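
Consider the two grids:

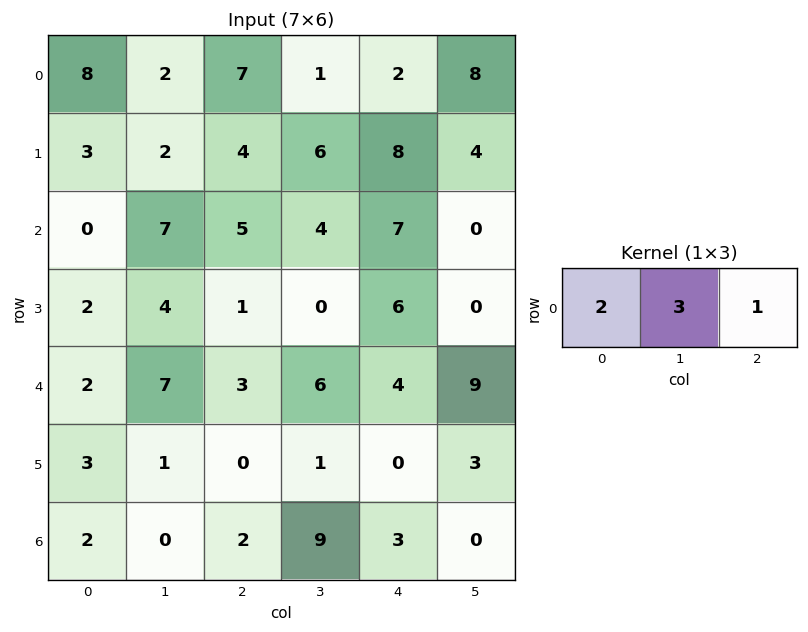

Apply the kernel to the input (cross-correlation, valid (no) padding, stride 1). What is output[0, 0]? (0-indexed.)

The receptive field on the input at this output position is [8 2 7]. Elementwise product with the kernel and sum: 8·2 + 2·3 + 7·1.

29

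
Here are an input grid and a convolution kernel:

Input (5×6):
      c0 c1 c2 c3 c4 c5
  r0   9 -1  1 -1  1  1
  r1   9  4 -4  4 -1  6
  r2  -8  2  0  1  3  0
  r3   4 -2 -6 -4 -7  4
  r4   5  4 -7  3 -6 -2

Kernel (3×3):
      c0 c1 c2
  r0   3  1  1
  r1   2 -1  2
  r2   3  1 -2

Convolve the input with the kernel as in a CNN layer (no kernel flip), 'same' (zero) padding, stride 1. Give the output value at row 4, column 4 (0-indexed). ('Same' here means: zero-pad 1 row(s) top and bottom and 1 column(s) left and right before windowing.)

-7

The receptive field on the zero-padded input at this output position is [-4 -7 4 / 3 -6 -2 / 0 0 0]. Elementwise product with the kernel and sum: -4·3 + -7·1 + 4·1 + 3·2 + -6·-1 + -2·2 + 0·3 + 0·1 + 0·-2.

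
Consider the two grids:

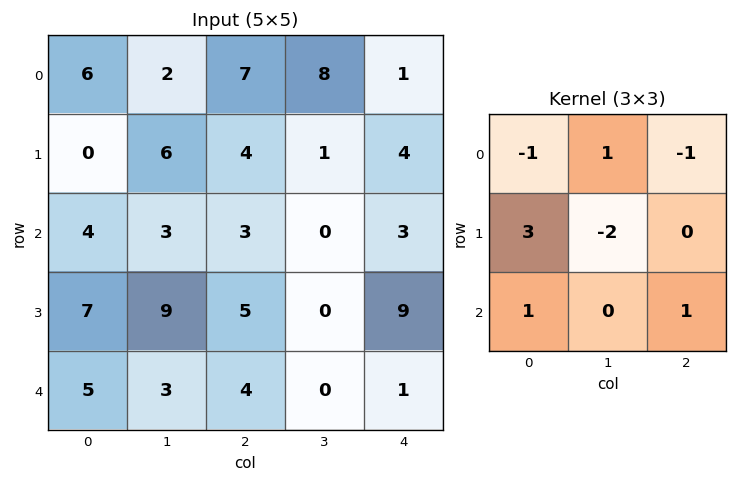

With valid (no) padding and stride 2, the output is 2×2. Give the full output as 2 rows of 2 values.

Output[0,0]: The receptive field on the input at this output position is [6 2 7 / 0 6 4 / 4 3 3]. Elementwise product with the kernel and sum: 6·-1 + 2·1 + 7·-1 + 0·3 + 6·-2 + 4·1 + 3·1.
Output[0,1]: The receptive field on the input at this output position is [7 8 1 / 4 1 4 / 3 0 3]. Elementwise product with the kernel and sum: 7·-1 + 8·1 + 1·-1 + 4·3 + 1·-2 + 3·1 + 3·1.

-16 16
8 14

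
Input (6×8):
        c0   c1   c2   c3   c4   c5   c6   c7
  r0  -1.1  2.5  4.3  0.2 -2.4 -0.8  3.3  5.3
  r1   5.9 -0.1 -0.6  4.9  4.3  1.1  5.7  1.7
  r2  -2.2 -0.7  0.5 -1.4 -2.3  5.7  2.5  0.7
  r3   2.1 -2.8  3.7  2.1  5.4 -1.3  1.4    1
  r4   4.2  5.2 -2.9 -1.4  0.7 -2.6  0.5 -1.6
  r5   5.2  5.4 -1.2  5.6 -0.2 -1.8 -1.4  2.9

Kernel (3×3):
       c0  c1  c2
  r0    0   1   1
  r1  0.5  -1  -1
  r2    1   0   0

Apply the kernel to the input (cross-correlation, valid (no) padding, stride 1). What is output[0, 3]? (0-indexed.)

The receptive field on the input at this output position is [0.2 -2.4 -0.8 / 4.9 4.3 1.1 / -1.4 -2.3 5.7]. Elementwise product with the kernel and sum: -2.4·1 + -0.8·1 + 4.9·0.5 + 4.3·-1 + 1.1·-1 + -1.4·1.

-7.55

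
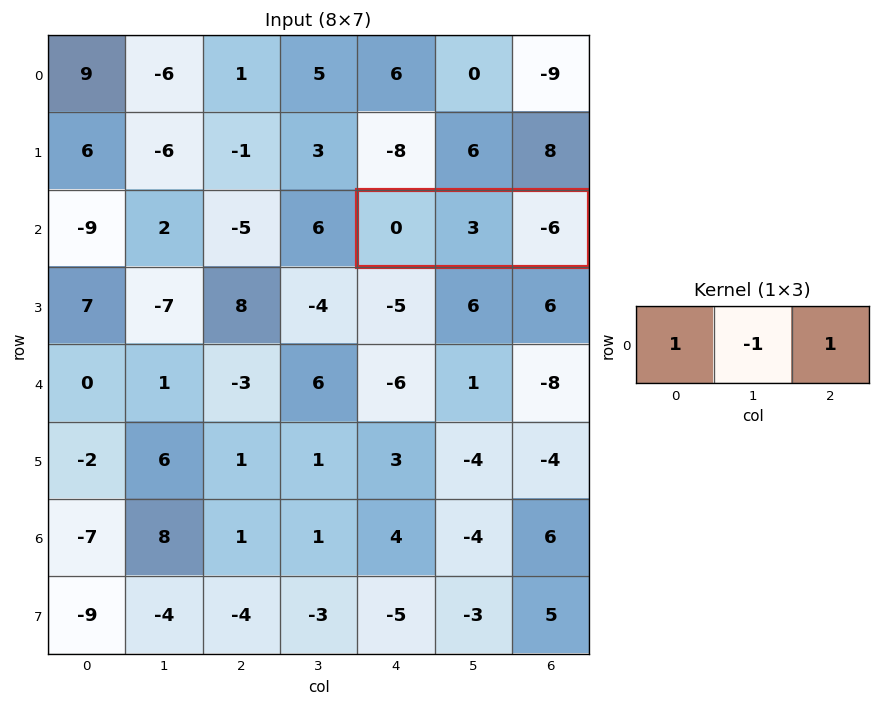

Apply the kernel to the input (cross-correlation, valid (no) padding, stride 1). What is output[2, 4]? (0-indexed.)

The receptive field on the input at this output position is [0 3 -6]. Elementwise product with the kernel and sum: 0·1 + 3·-1 + -6·1.

-9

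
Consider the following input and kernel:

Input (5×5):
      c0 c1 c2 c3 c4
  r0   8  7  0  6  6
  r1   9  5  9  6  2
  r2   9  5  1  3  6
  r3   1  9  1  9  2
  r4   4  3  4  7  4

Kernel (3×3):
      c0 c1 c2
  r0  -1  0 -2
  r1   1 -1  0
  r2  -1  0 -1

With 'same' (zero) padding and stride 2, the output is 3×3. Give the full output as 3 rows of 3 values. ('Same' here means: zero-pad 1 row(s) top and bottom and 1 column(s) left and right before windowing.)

Output[0,0]: The receptive field on the zero-padded input at this output position is [0 0 0 / 0 8 7 / 0 9 5]. Elementwise product with the kernel and sum: 0·-1 + 0·-2 + 0·1 + 8·-1 + 0·-1 + 5·-1.
Output[0,1]: The receptive field on the zero-padded input at this output position is [0 0 0 / 7 0 6 / 5 9 6]. Elementwise product with the kernel and sum: 0·-1 + 0·-2 + 7·1 + 0·-1 + 5·-1 + 6·-1.

-13 -4 -6
-28 -31 -18
-22 -28 -6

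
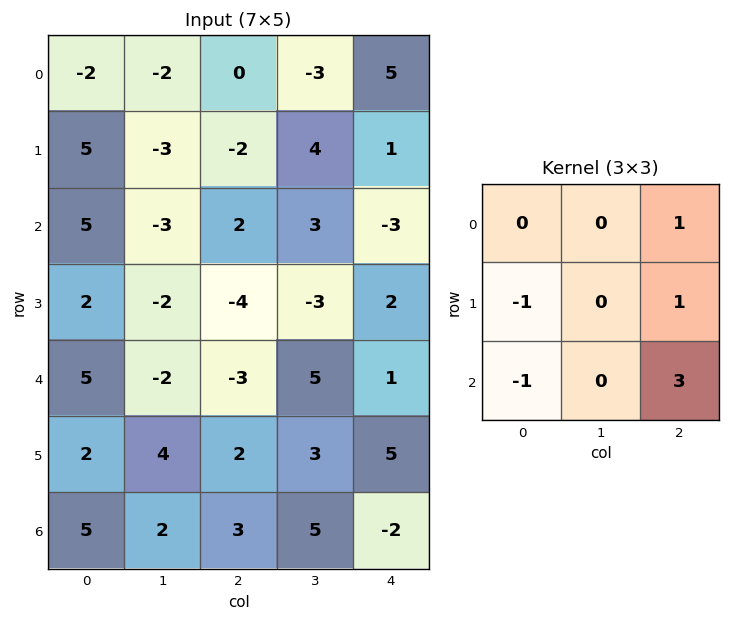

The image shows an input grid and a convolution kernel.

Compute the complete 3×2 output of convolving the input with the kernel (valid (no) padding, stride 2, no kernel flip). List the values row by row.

Output[0,0]: The receptive field on the input at this output position is [-2 -2 0 / 5 -3 -2 / 5 -3 2]. Elementwise product with the kernel and sum: 0·1 + 5·-1 + -2·1 + 5·-1 + 2·3.

-6 -3
-18 9
1 -5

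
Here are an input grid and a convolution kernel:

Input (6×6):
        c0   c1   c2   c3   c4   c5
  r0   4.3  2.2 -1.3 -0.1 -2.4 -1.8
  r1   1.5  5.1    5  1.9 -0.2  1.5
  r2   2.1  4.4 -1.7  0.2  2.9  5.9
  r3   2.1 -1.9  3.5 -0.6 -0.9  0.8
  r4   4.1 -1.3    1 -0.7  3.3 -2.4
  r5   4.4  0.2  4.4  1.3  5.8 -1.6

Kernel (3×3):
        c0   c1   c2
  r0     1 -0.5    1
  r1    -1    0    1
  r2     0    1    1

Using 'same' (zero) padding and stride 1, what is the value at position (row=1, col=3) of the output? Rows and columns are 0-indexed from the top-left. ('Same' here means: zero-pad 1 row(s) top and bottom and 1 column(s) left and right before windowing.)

-5.75

The receptive field on the zero-padded input at this output position is [-1.3 -0.1 -2.4 / 5 1.9 -0.2 / -1.7 0.2 2.9]. Elementwise product with the kernel and sum: -1.3·1 + -0.1·-0.5 + -2.4·1 + 5·-1 + -0.2·1 + 0.2·1 + 2.9·1.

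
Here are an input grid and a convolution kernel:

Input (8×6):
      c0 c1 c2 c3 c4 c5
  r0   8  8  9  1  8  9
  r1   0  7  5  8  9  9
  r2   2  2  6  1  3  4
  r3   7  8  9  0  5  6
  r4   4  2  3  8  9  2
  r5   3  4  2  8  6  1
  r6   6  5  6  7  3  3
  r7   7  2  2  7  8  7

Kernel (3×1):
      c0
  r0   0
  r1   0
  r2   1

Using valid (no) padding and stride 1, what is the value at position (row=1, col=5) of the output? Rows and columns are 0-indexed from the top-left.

6

The receptive field on the input at this output position is [9 / 4 / 6]. Elementwise product with the kernel and sum: 6·1.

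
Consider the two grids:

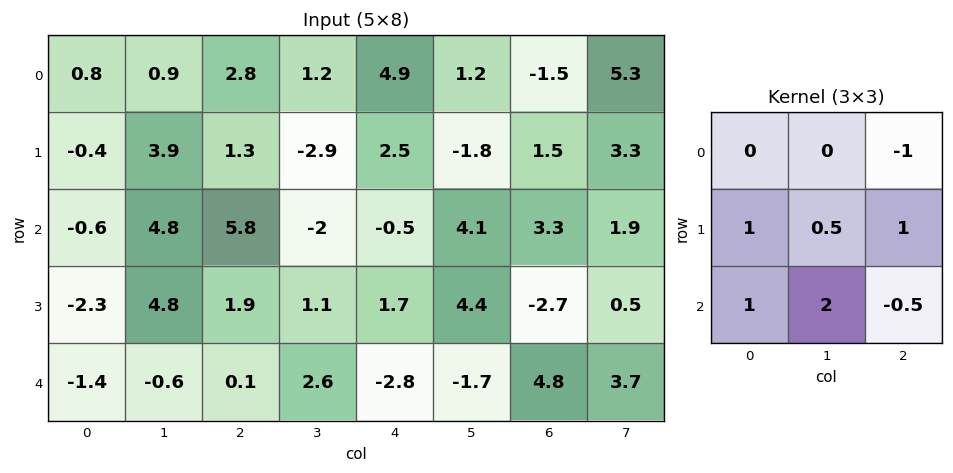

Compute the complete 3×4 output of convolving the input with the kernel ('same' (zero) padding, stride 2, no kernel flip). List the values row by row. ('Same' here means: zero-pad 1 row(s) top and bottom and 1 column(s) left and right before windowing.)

Output[0,0]: The receptive field on the zero-padded input at this output position is [0 0 0 / 0 0.8 0.9 / 0 -0.4 3.9]. Elementwise product with the kernel and sum: 0·-1 + 0·1 + 0.8·0.5 + 0.9·1 + 0·1 + -0.4·2 + 3.9·-0.5.
Output[0,1]: The receptive field on the zero-padded input at this output position is [0 0 0 / 0.9 2.8 1.2 / 3.9 1.3 -2.9]. Elementwise product with the kernel and sum: 0·-1 + 0.9·1 + 2.8·0.5 + 1.2·1 + 3.9·1 + 1.3·2 + -2.9·-0.5.

-1.45 11.45 7.85 5.3
-6.4 16.65 5.95 3.1
-6.1 0.95 -4.9 3.9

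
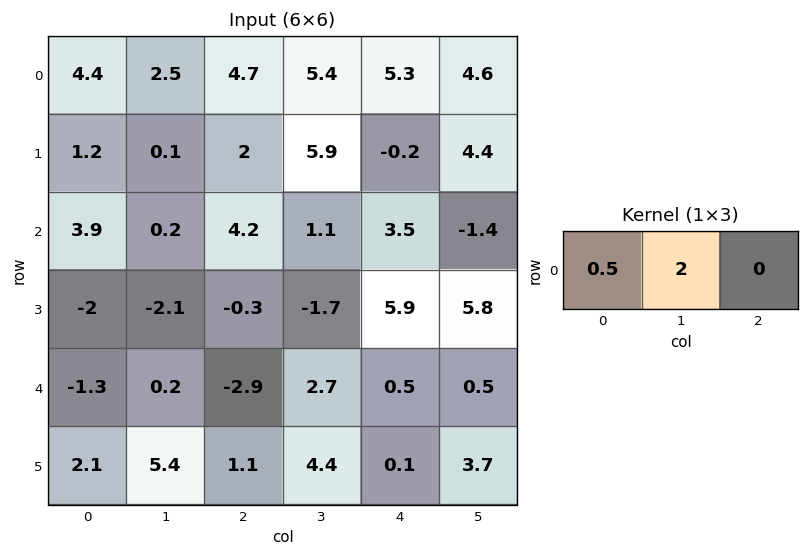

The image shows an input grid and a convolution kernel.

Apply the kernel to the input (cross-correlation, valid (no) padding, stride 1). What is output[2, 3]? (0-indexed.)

7.55

The receptive field on the input at this output position is [1.1 3.5 -1.4]. Elementwise product with the kernel and sum: 1.1·0.5 + 3.5·2.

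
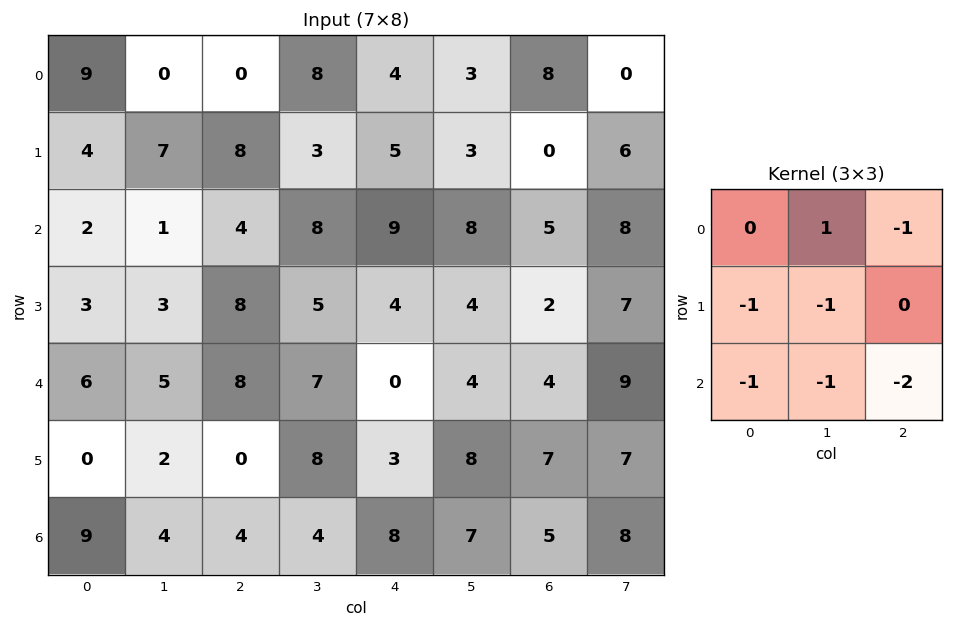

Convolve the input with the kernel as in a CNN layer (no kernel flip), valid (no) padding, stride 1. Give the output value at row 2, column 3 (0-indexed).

-23

The receptive field on the input at this output position is [8 9 8 / 5 4 4 / 7 0 4]. Elementwise product with the kernel and sum: 9·1 + 8·-1 + 5·-1 + 4·-1 + 7·-1 + 0·-1 + 4·-2.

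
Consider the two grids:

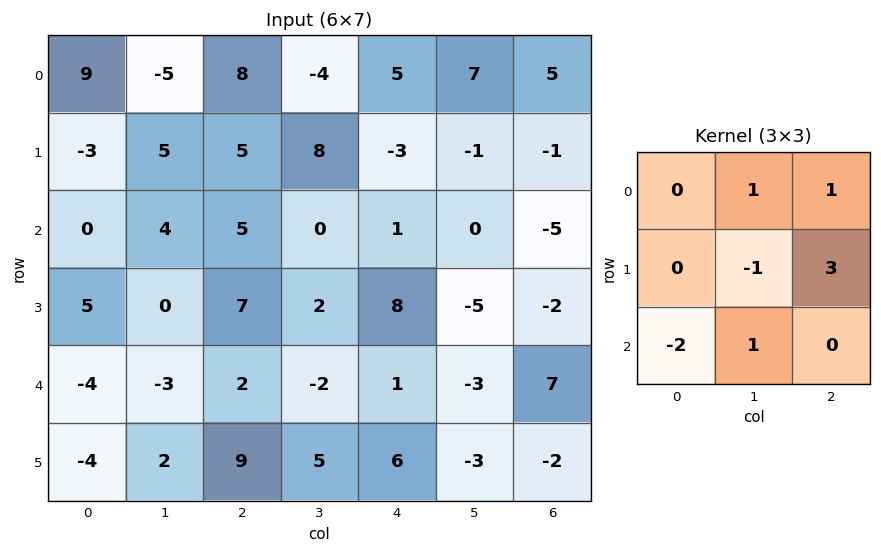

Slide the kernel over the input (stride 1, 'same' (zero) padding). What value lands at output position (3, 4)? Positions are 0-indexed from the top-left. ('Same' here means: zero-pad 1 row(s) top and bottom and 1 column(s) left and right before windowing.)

The receptive field on the zero-padded input at this output position is [0 1 0 / 2 8 -5 / -2 1 -3]. Elementwise product with the kernel and sum: 1·1 + 0·1 + 8·-1 + -5·3 + -2·-2 + 1·1.

-17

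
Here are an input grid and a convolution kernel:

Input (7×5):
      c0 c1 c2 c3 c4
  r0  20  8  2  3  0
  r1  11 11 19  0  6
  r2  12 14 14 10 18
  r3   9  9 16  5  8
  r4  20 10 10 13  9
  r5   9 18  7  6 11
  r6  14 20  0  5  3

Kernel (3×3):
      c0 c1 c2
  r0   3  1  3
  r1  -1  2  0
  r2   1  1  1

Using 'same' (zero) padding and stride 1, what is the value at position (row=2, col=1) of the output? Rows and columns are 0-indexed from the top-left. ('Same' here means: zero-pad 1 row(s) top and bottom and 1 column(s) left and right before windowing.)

The receptive field on the zero-padded input at this output position is [11 11 19 / 12 14 14 / 9 9 16]. Elementwise product with the kernel and sum: 11·3 + 11·1 + 19·3 + 12·-1 + 14·2 + 9·1 + 9·1 + 16·1.

151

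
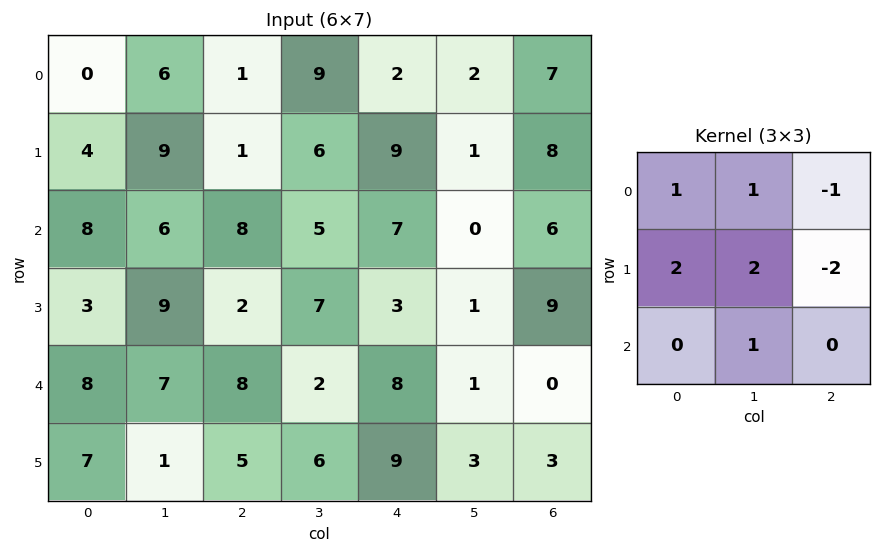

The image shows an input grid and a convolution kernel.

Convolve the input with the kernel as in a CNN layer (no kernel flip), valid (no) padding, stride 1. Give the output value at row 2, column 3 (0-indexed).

The receptive field on the input at this output position is [5 7 0 / 7 3 1 / 2 8 1]. Elementwise product with the kernel and sum: 5·1 + 7·1 + 0·-1 + 7·2 + 3·2 + 1·-2 + 8·1.

38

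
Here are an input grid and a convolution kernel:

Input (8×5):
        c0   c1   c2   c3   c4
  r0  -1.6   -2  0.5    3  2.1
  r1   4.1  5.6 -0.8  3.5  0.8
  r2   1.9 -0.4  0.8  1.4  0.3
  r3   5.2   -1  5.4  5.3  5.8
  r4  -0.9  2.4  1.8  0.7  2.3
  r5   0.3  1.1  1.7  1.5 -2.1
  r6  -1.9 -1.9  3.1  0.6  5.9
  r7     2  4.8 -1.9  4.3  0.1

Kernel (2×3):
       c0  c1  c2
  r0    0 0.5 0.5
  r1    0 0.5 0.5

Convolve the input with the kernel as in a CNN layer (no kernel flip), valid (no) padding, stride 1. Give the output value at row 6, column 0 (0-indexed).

The receptive field on the input at this output position is [-1.9 -1.9 3.1 / 2 4.8 -1.9]. Elementwise product with the kernel and sum: -1.9·0.5 + 3.1·0.5 + 4.8·0.5 + -1.9·0.5.

2.05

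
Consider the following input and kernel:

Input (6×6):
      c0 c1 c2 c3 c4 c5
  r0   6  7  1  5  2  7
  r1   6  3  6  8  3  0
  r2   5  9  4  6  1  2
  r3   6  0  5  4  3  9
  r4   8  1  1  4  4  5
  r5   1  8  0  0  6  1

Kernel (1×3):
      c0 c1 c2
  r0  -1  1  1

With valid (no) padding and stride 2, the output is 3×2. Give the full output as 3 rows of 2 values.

2 6
8 3
-6 7

Output[0,0]: The receptive field on the input at this output position is [6 7 1]. Elementwise product with the kernel and sum: 6·-1 + 7·1 + 1·1.
Output[0,1]: The receptive field on the input at this output position is [1 5 2]. Elementwise product with the kernel and sum: 1·-1 + 5·1 + 2·1.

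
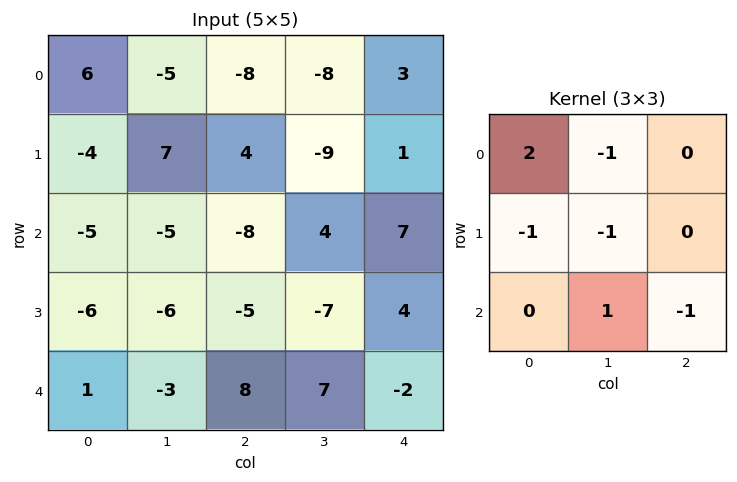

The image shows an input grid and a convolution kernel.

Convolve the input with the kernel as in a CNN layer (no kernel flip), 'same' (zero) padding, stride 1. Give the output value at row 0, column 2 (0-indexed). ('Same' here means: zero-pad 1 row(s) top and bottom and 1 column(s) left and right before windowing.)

26

The receptive field on the zero-padded input at this output position is [0 0 0 / -5 -8 -8 / 7 4 -9]. Elementwise product with the kernel and sum: 0·2 + 0·-1 + -5·-1 + -8·-1 + 4·1 + -9·-1.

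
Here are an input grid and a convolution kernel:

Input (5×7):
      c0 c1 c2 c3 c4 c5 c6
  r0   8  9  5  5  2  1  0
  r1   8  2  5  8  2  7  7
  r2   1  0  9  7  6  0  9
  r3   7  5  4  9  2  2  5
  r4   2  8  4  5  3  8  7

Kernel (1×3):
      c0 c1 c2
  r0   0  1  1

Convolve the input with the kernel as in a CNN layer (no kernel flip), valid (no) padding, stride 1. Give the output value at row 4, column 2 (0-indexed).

The receptive field on the input at this output position is [4 5 3]. Elementwise product with the kernel and sum: 5·1 + 3·1.

8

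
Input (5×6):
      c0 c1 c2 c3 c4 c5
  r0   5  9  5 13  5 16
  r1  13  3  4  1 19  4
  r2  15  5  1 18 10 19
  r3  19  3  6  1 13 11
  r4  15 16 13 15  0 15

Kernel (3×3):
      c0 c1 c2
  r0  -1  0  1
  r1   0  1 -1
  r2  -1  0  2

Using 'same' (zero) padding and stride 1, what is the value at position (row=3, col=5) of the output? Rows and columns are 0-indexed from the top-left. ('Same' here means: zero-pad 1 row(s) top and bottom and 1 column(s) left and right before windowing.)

The receptive field on the zero-padded input at this output position is [10 19 0 / 13 11 0 / 0 15 0]. Elementwise product with the kernel and sum: 10·-1 + 0·1 + 11·1 + 0·-1 + 0·-1 + 0·2.

1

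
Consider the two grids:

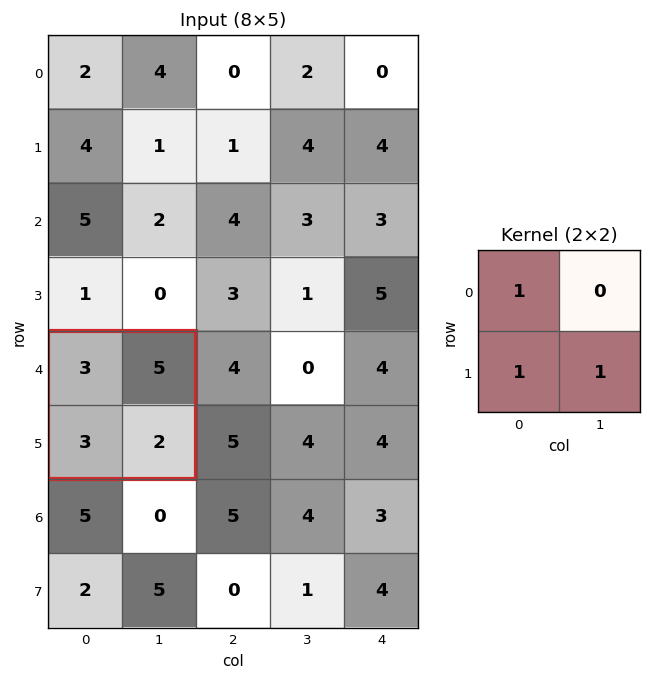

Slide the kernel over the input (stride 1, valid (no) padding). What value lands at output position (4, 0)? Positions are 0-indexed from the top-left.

8

The receptive field on the input at this output position is [3 5 / 3 2]. Elementwise product with the kernel and sum: 3·1 + 3·1 + 2·1.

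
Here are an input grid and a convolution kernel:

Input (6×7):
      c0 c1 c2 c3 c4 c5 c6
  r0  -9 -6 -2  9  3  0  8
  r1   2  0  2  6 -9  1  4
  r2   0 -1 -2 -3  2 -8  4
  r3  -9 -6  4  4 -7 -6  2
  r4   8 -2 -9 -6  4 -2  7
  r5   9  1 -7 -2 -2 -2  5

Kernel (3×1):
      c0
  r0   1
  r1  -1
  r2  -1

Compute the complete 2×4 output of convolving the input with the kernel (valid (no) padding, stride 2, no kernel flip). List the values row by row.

-11 -2 10 0
1 3 5 -5

Output[0,0]: The receptive field on the input at this output position is [-9 / 2 / 0]. Elementwise product with the kernel and sum: -9·1 + 2·-1 + 0·-1.
Output[0,1]: The receptive field on the input at this output position is [-2 / 2 / -2]. Elementwise product with the kernel and sum: -2·1 + 2·-1 + -2·-1.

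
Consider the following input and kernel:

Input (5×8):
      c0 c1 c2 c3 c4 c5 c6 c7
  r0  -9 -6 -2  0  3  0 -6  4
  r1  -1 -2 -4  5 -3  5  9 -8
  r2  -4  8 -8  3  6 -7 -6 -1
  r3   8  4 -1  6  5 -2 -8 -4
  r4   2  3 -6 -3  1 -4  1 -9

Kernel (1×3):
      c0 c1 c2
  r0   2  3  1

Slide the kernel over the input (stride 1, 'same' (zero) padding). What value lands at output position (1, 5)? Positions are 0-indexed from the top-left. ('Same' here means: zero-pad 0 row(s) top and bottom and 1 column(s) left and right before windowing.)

The receptive field on the zero-padded input at this output position is [-3 5 9]. Elementwise product with the kernel and sum: -3·2 + 5·3 + 9·1.

18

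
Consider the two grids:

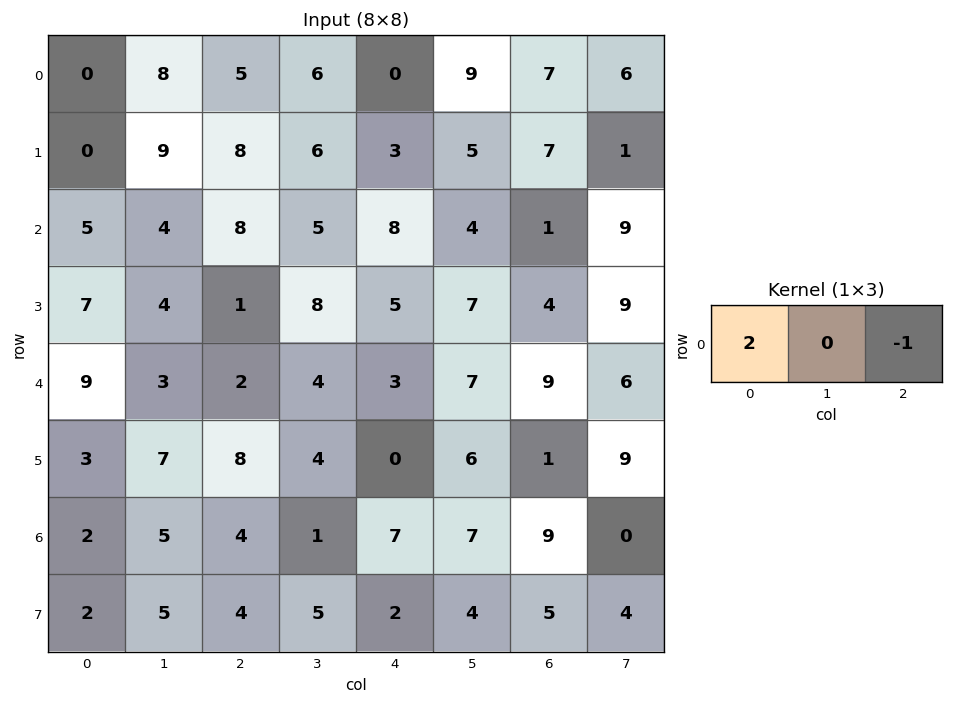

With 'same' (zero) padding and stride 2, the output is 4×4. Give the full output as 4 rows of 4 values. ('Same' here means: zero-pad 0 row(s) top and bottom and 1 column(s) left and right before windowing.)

Output[0,0]: The receptive field on the zero-padded input at this output position is [0 0 8]. Elementwise product with the kernel and sum: 0·2 + 8·-1.

-8 10 3 12
-4 3 6 -1
-3 2 1 8
-5 9 -5 14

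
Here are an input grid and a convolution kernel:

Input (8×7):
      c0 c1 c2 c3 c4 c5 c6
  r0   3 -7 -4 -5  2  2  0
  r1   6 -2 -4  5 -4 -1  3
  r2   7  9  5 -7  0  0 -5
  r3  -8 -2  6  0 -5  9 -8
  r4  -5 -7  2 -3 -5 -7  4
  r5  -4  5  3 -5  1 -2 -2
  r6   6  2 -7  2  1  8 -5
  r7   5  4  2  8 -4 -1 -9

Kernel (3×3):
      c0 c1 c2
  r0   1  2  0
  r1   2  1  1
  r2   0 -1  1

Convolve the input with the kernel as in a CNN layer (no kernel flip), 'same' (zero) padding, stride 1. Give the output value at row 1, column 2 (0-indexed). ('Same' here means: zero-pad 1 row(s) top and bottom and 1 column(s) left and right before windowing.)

The receptive field on the zero-padded input at this output position is [-7 -4 -5 / -2 -4 5 / 9 5 -7]. Elementwise product with the kernel and sum: -7·1 + -4·2 + -2·2 + -4·1 + 5·1 + 5·-1 + -7·1.

-30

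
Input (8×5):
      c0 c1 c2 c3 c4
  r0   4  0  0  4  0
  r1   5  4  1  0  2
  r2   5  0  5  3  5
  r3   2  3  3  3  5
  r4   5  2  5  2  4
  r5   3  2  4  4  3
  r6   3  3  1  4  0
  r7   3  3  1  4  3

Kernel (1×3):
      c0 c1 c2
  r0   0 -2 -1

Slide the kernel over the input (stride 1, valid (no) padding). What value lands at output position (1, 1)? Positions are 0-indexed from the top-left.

The receptive field on the input at this output position is [4 1 0]. Elementwise product with the kernel and sum: 1·-2 + 0·-1.

-2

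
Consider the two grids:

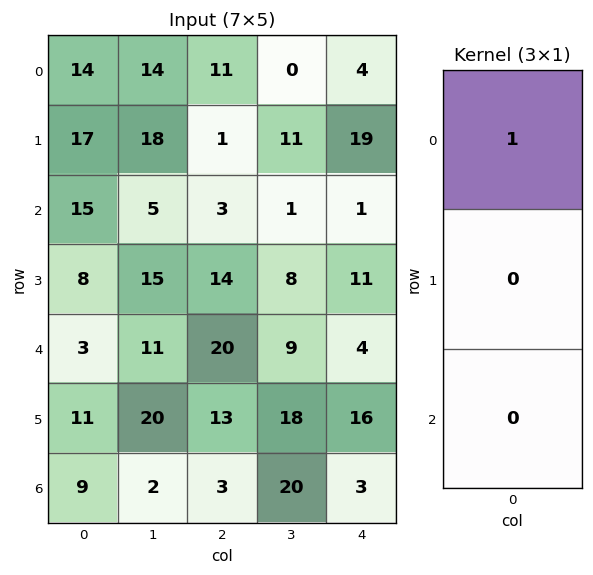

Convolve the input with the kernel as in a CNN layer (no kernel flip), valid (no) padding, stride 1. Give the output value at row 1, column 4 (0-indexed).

19

The receptive field on the input at this output position is [19 / 1 / 11]. Elementwise product with the kernel and sum: 19·1.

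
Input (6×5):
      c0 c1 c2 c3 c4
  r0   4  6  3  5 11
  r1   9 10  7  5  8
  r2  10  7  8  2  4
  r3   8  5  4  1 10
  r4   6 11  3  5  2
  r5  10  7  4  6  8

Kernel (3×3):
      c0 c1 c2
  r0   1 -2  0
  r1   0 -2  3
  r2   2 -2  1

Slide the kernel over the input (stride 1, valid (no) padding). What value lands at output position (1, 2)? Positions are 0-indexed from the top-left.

21

The receptive field on the input at this output position is [7 5 8 / 8 2 4 / 4 1 10]. Elementwise product with the kernel and sum: 7·1 + 5·-2 + 2·-2 + 4·3 + 4·2 + 1·-2 + 10·1.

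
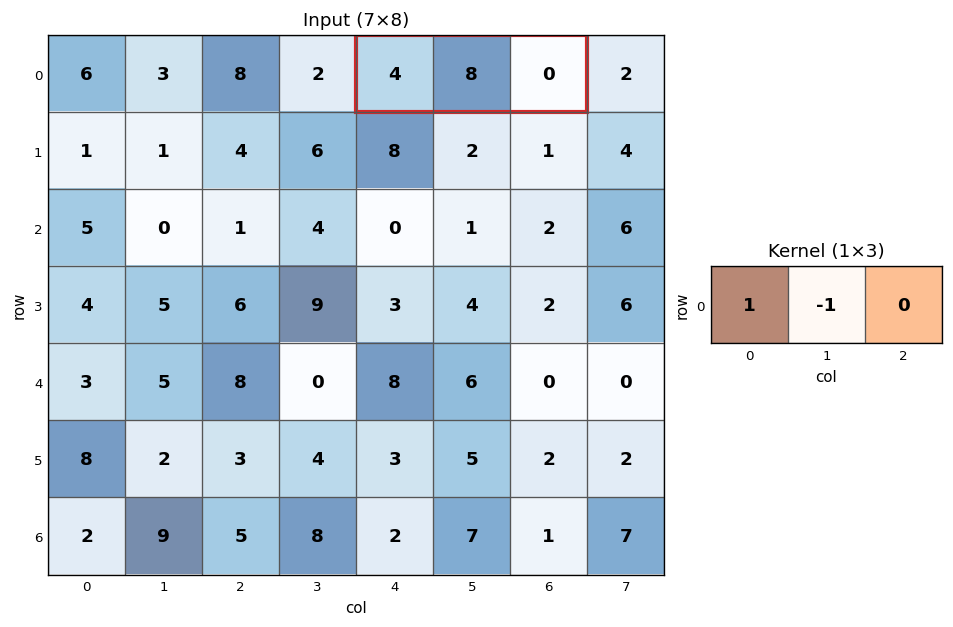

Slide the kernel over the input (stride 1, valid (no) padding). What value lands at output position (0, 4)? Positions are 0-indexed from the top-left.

The receptive field on the input at this output position is [4 8 0]. Elementwise product with the kernel and sum: 4·1 + 8·-1.

-4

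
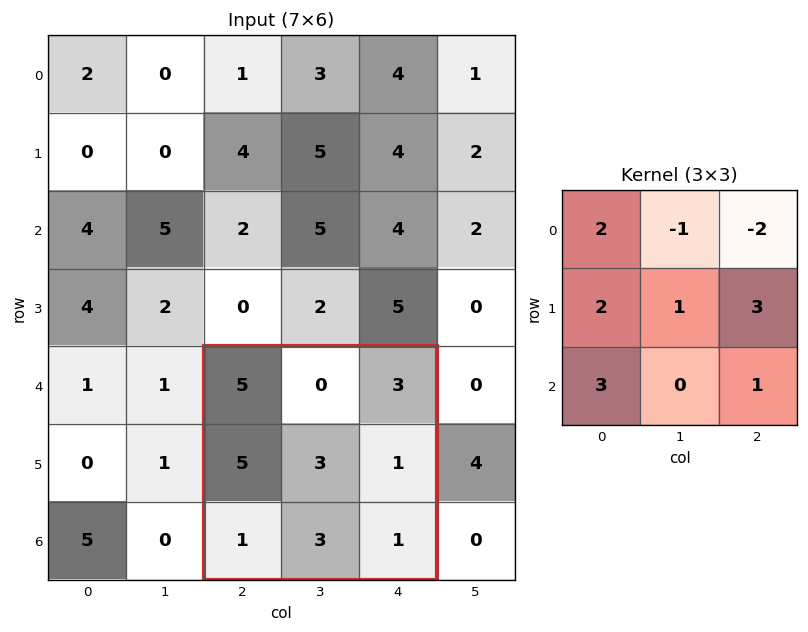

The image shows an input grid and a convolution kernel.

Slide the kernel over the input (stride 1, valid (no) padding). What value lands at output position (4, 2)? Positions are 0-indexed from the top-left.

24

The receptive field on the input at this output position is [5 0 3 / 5 3 1 / 1 3 1]. Elementwise product with the kernel and sum: 5·2 + 0·-1 + 3·-2 + 5·2 + 3·1 + 1·3 + 1·3 + 1·1.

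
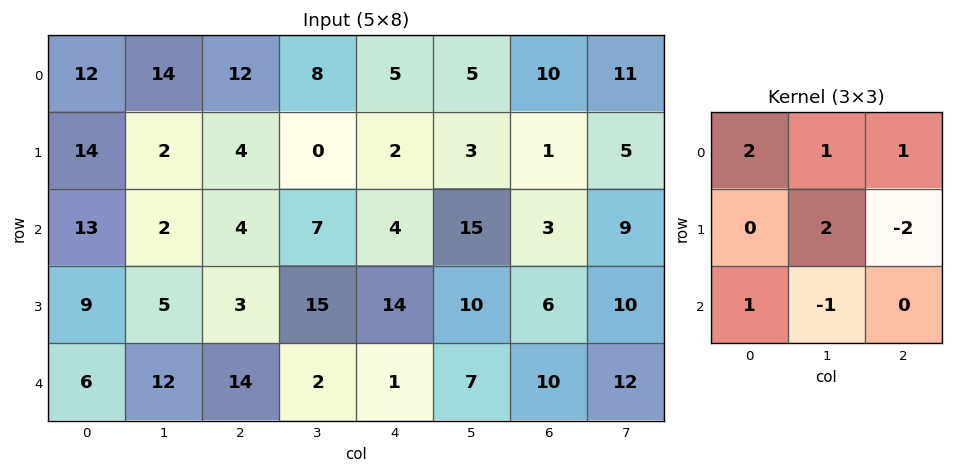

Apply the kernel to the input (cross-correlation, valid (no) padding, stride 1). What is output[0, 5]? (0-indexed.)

The receptive field on the input at this output position is [5 10 11 / 3 1 5 / 15 3 9]. Elementwise product with the kernel and sum: 5·2 + 10·1 + 11·1 + 1·2 + 5·-2 + 15·1 + 3·-1.

35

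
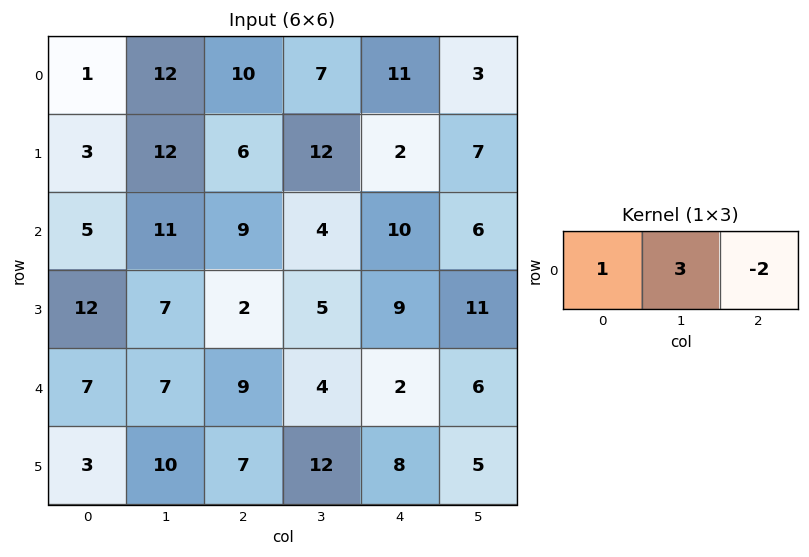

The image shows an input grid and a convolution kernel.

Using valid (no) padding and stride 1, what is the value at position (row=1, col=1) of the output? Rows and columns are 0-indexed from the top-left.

6

The receptive field on the input at this output position is [12 6 12]. Elementwise product with the kernel and sum: 12·1 + 6·3 + 12·-2.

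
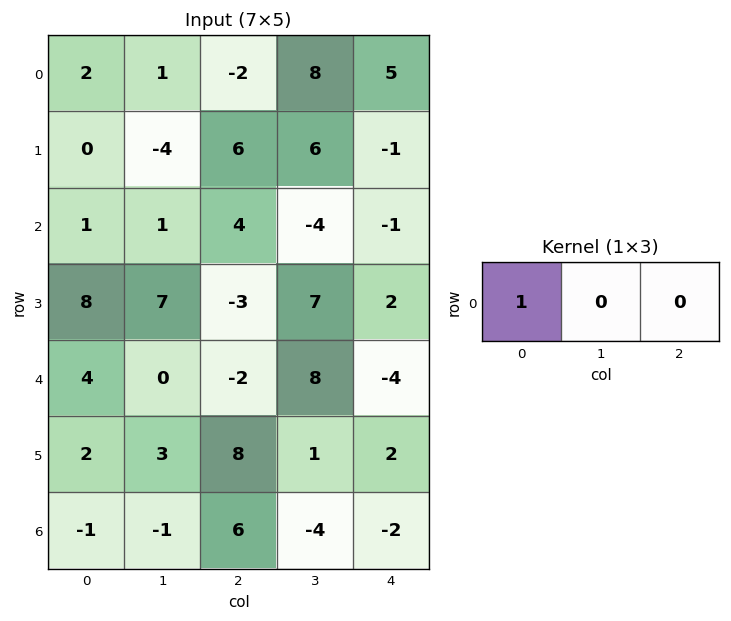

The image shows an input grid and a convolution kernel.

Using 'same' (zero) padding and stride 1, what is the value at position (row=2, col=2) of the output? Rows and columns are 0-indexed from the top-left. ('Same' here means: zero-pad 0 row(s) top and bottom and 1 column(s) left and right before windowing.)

The receptive field on the zero-padded input at this output position is [1 4 -4]. Elementwise product with the kernel and sum: 1·1.

1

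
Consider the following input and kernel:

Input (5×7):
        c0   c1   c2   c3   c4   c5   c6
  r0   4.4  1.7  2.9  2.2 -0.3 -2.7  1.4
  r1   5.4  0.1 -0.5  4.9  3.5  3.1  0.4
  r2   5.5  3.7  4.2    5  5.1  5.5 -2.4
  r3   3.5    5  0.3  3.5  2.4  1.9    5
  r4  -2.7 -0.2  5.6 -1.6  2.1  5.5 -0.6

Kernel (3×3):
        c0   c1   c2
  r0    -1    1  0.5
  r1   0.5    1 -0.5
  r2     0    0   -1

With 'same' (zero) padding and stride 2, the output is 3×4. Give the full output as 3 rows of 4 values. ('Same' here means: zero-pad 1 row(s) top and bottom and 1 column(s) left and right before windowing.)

3.45 -2.25 -0.95 0.05
4.1 1.9 3.1 -2.35
3.4 3.35 -1.6 5.25

Output[0,0]: The receptive field on the zero-padded input at this output position is [0 0 0 / 0 4.4 1.7 / 0 5.4 0.1]. Elementwise product with the kernel and sum: 0·-1 + 0·1 + 0·0.5 + 0·0.5 + 4.4·1 + 1.7·-0.5 + 0.1·-1.
Output[0,1]: The receptive field on the zero-padded input at this output position is [0 0 0 / 1.7 2.9 2.2 / 0.1 -0.5 4.9]. Elementwise product with the kernel and sum: 0·-1 + 0·1 + 0·0.5 + 1.7·0.5 + 2.9·1 + 2.2·-0.5 + 4.9·-1.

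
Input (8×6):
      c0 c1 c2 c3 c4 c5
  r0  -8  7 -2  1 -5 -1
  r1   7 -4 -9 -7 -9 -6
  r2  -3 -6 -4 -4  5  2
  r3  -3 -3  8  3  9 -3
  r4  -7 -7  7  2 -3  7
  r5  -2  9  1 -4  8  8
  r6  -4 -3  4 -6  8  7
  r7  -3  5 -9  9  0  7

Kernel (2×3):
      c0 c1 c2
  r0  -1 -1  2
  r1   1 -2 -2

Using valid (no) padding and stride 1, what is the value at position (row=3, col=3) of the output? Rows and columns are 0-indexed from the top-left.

-24

The receptive field on the input at this output position is [3 9 -3 / 2 -3 7]. Elementwise product with the kernel and sum: 3·-1 + 9·-1 + -3·2 + 2·1 + -3·-2 + 7·-2.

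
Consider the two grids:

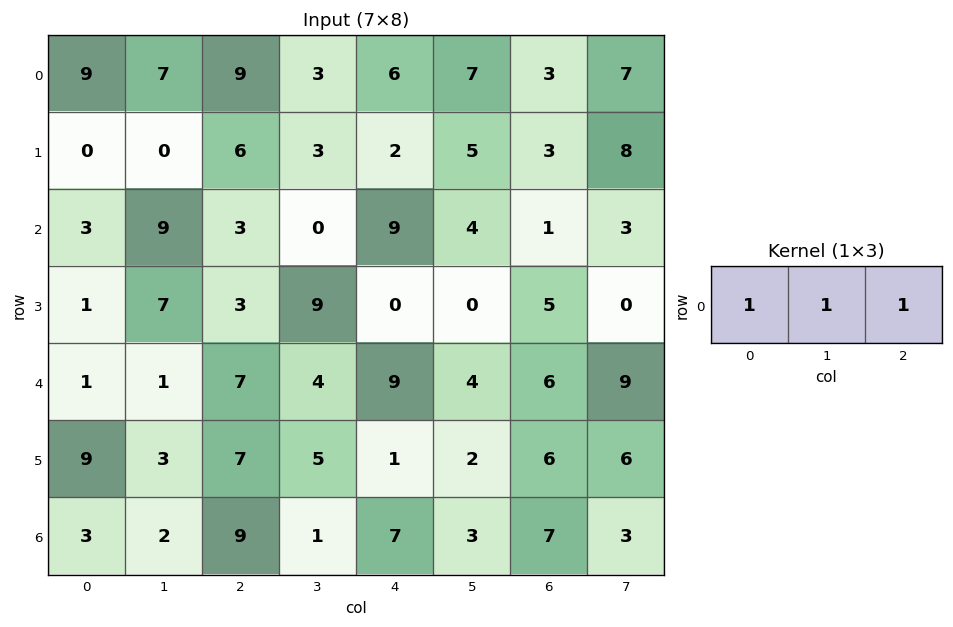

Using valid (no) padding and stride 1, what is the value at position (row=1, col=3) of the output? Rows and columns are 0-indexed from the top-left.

10

The receptive field on the input at this output position is [3 2 5]. Elementwise product with the kernel and sum: 3·1 + 2·1 + 5·1.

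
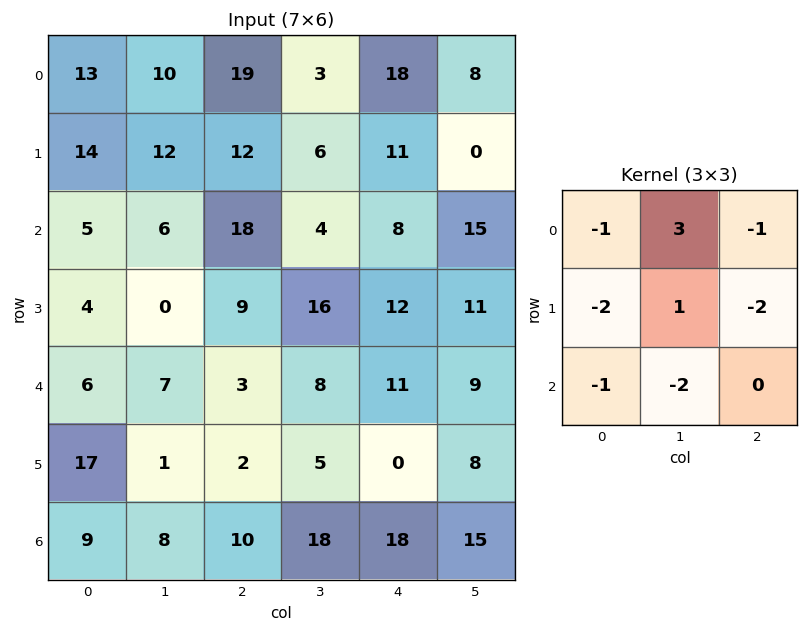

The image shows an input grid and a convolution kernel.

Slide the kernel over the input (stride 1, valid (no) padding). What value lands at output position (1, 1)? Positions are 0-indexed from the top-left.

The receptive field on the input at this output position is [12 12 6 / 6 18 4 / 0 9 16]. Elementwise product with the kernel and sum: 12·-1 + 12·3 + 6·-1 + 6·-2 + 18·1 + 4·-2 + 0·-1 + 9·-2.

-2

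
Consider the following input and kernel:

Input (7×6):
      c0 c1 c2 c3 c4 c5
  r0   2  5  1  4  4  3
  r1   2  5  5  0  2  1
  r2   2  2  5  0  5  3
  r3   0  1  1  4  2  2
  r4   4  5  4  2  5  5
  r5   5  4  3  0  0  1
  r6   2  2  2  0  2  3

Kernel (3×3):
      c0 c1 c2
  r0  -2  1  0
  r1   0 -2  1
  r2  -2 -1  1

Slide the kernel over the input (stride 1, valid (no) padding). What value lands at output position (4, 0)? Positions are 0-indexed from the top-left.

The receptive field on the input at this output position is [4 5 4 / 5 4 3 / 2 2 2]. Elementwise product with the kernel and sum: 4·-2 + 5·1 + 4·-2 + 3·1 + 2·-2 + 2·-1 + 2·1.

-12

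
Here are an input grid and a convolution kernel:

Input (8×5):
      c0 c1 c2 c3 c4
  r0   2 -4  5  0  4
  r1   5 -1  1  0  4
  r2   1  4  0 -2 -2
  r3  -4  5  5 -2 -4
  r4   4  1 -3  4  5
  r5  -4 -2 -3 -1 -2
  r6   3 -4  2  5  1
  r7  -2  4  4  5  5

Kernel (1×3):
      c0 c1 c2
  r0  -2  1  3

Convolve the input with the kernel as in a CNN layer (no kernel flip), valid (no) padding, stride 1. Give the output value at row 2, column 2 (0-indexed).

-8

The receptive field on the input at this output position is [0 -2 -2]. Elementwise product with the kernel and sum: 0·-2 + -2·1 + -2·3.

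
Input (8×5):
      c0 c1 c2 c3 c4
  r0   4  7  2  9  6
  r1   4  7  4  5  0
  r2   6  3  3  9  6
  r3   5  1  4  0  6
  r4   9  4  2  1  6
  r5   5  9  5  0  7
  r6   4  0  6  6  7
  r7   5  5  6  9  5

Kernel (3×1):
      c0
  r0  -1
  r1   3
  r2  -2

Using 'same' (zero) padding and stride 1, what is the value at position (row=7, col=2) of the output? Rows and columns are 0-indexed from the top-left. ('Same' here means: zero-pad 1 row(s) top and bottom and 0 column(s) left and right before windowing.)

The receptive field on the zero-padded input at this output position is [6 / 6 / 0]. Elementwise product with the kernel and sum: 6·-1 + 6·3 + 0·-2.

12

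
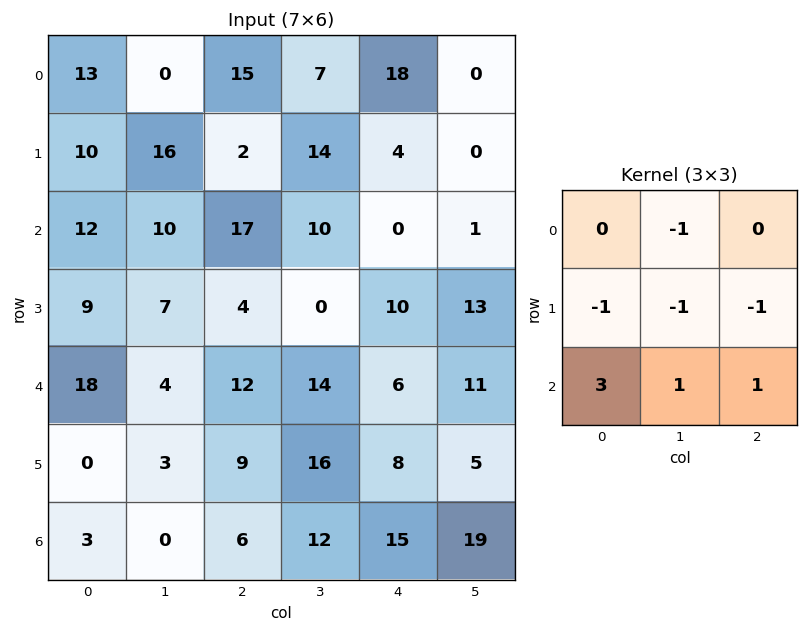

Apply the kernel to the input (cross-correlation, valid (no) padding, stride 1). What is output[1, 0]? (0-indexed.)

-17

The receptive field on the input at this output position is [10 16 2 / 12 10 17 / 9 7 4]. Elementwise product with the kernel and sum: 16·-1 + 12·-1 + 10·-1 + 17·-1 + 9·3 + 7·1 + 4·1.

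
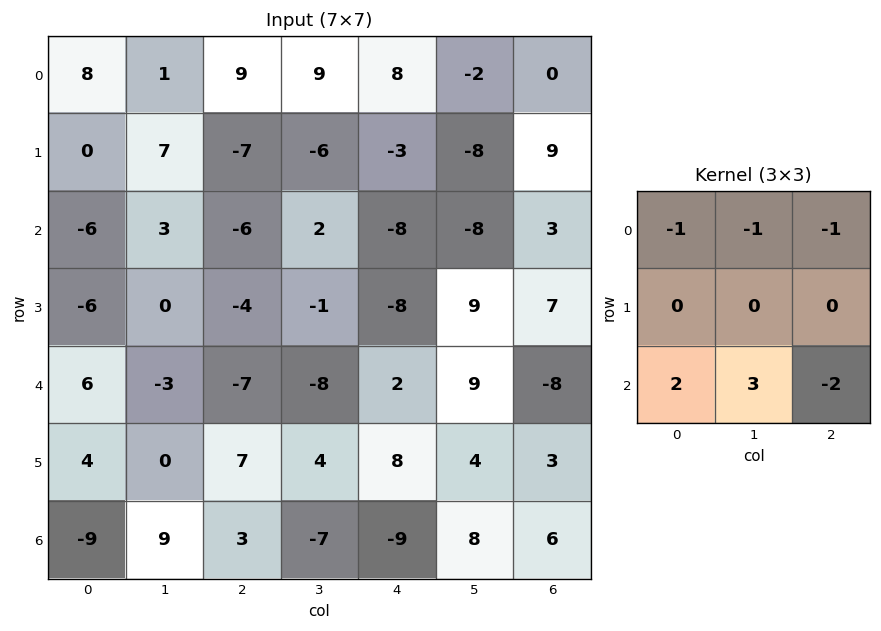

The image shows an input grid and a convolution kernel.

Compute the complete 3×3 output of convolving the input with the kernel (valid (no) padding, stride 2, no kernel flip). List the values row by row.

-9 -16 -52
26 -30 60
7 16 -9

Output[0,0]: The receptive field on the input at this output position is [8 1 9 / 0 7 -7 / -6 3 -6]. Elementwise product with the kernel and sum: 8·-1 + 1·-1 + 9·-1 + -6·2 + 3·3 + -6·-2.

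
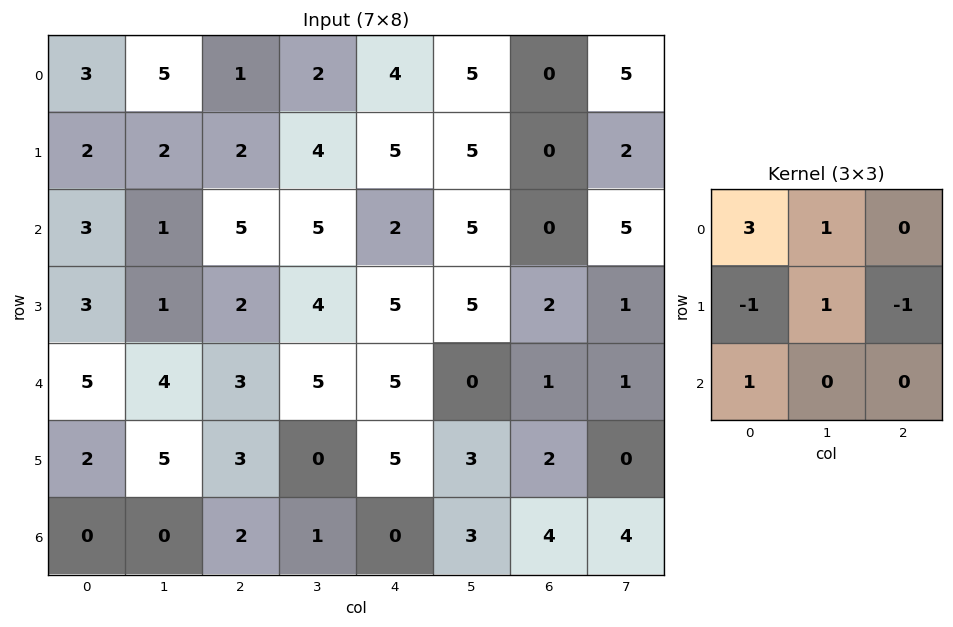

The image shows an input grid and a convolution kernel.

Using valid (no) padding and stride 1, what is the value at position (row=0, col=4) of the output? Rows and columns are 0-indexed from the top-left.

19

The receptive field on the input at this output position is [4 5 0 / 5 5 0 / 2 5 0]. Elementwise product with the kernel and sum: 4·3 + 5·1 + 5·-1 + 5·1 + 0·-1 + 2·1.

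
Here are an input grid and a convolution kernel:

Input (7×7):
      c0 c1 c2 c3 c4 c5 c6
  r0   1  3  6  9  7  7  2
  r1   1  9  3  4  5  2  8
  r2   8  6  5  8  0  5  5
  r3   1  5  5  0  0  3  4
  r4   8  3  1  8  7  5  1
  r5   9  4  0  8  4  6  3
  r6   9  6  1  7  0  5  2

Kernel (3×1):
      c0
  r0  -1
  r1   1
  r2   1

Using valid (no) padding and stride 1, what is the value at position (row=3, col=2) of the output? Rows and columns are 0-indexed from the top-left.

-4

The receptive field on the input at this output position is [5 / 1 / 0]. Elementwise product with the kernel and sum: 5·-1 + 1·1 + 0·1.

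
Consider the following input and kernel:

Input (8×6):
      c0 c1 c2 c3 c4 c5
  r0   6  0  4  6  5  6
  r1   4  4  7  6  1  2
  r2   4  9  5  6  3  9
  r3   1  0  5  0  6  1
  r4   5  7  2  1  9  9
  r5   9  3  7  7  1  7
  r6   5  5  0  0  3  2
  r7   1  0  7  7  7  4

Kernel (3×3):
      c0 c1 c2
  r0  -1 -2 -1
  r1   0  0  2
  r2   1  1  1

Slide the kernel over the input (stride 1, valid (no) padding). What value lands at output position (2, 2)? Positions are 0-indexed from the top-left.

4

The receptive field on the input at this output position is [5 6 3 / 5 0 6 / 2 1 9]. Elementwise product with the kernel and sum: 5·-1 + 6·-2 + 3·-1 + 6·2 + 2·1 + 1·1 + 9·1.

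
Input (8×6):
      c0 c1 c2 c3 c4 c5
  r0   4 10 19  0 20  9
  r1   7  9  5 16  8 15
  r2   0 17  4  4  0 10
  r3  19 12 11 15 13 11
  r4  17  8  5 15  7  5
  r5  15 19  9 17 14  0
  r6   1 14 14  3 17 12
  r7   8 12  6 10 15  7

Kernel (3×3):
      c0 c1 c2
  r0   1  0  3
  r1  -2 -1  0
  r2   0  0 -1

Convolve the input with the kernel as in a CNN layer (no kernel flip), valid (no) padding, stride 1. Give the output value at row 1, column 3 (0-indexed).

The receptive field on the input at this output position is [16 8 15 / 4 0 10 / 15 13 11]. Elementwise product with the kernel and sum: 16·1 + 15·3 + 4·-2 + 0·-1 + 11·-1.

42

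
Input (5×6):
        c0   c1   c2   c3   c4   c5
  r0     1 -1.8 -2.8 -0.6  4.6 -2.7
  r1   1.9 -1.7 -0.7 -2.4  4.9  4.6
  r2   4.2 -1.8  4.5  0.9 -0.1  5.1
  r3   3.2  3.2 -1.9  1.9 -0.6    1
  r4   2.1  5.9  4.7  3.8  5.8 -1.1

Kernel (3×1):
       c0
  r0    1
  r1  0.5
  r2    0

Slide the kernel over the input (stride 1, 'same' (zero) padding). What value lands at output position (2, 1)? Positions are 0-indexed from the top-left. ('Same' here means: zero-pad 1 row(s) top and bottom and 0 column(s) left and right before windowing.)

The receptive field on the zero-padded input at this output position is [-1.7 / -1.8 / 3.2]. Elementwise product with the kernel and sum: -1.7·1 + -1.8·0.5.

-2.6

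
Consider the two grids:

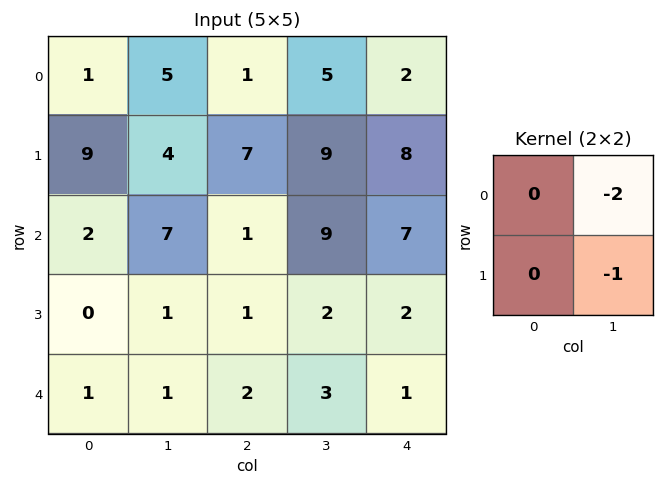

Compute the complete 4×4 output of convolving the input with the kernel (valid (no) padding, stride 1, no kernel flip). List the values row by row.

Output[0,0]: The receptive field on the input at this output position is [1 5 / 9 4]. Elementwise product with the kernel and sum: 5·-2 + 4·-1.

-14 -9 -19 -12
-15 -15 -27 -23
-15 -3 -20 -16
-3 -4 -7 -5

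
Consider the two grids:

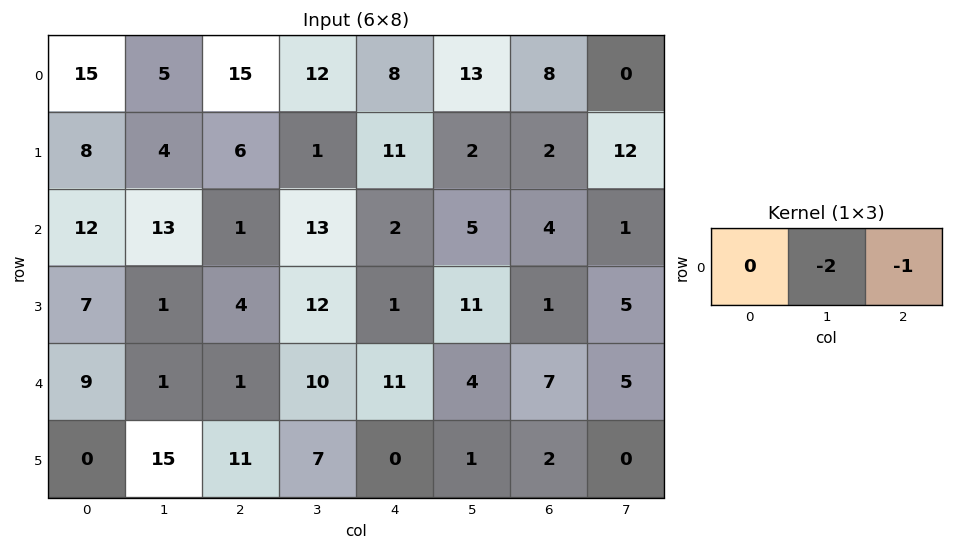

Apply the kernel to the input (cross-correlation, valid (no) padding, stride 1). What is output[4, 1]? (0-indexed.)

-12

The receptive field on the input at this output position is [1 1 10]. Elementwise product with the kernel and sum: 1·-2 + 10·-1.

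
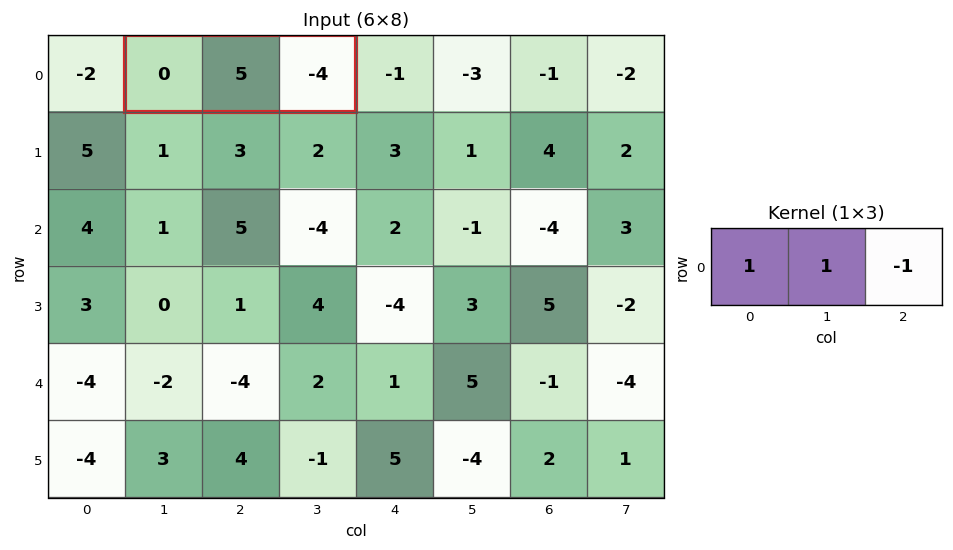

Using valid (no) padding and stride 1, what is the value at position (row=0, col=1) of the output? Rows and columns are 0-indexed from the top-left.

9

The receptive field on the input at this output position is [0 5 -4]. Elementwise product with the kernel and sum: 0·1 + 5·1 + -4·-1.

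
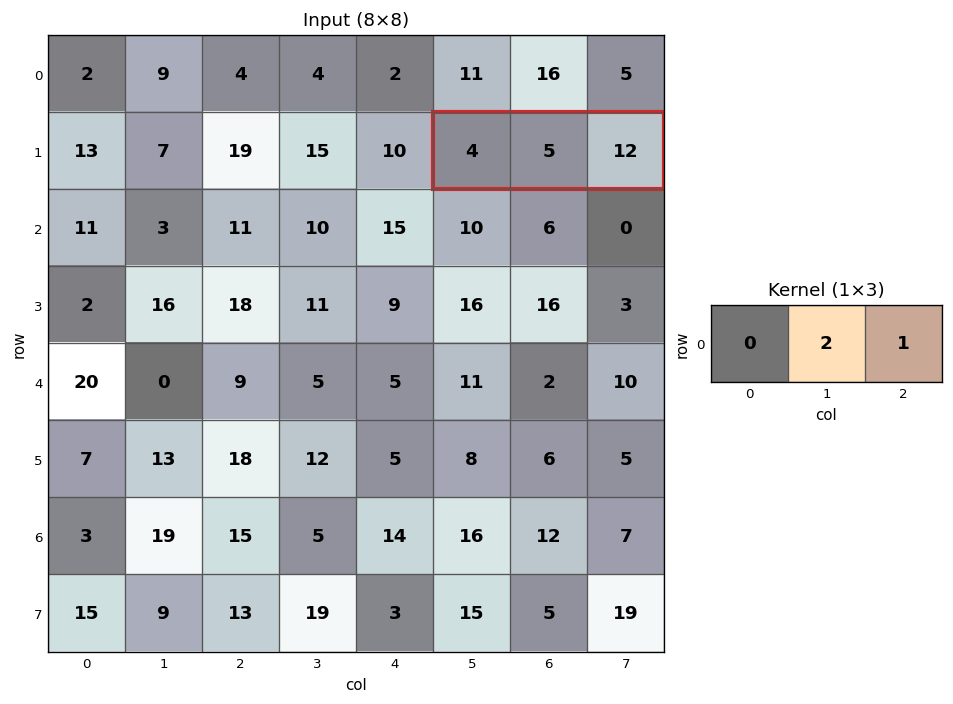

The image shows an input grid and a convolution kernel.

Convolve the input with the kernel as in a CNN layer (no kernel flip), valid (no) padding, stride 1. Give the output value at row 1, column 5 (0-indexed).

The receptive field on the input at this output position is [4 5 12]. Elementwise product with the kernel and sum: 5·2 + 12·1.

22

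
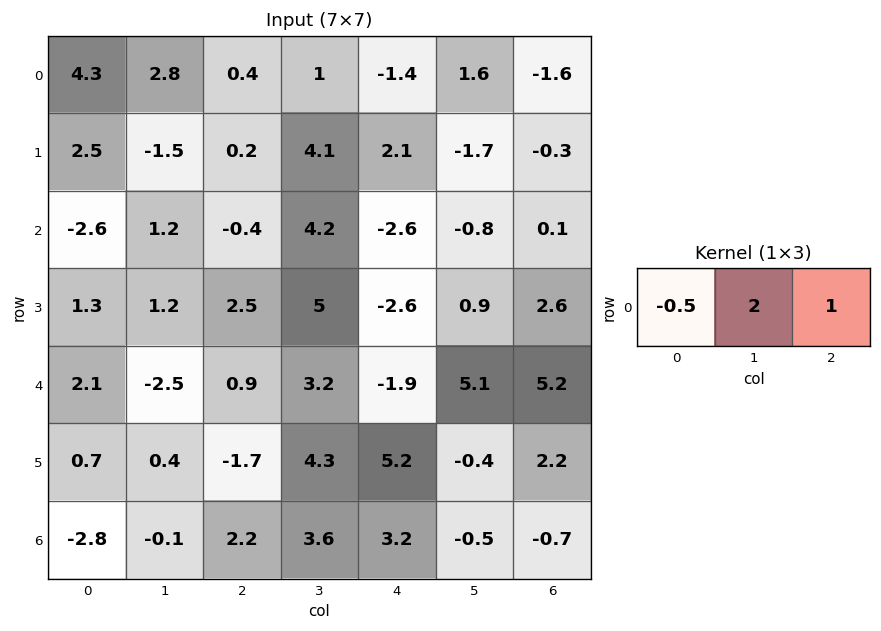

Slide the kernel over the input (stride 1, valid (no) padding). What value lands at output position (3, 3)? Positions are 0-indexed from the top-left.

-6.8

The receptive field on the input at this output position is [5 -2.6 0.9]. Elementwise product with the kernel and sum: 5·-0.5 + -2.6·2 + 0.9·1.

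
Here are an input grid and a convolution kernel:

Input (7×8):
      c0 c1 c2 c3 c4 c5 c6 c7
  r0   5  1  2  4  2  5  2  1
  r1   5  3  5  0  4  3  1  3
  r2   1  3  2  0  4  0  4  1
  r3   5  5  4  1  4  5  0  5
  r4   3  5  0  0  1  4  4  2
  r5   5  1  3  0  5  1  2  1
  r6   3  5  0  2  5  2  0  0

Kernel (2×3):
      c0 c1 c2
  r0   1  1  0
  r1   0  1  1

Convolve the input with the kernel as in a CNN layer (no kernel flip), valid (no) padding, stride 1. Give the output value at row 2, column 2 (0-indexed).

The receptive field on the input at this output position is [2 0 4 / 4 1 4]. Elementwise product with the kernel and sum: 2·1 + 0·1 + 1·1 + 4·1.

7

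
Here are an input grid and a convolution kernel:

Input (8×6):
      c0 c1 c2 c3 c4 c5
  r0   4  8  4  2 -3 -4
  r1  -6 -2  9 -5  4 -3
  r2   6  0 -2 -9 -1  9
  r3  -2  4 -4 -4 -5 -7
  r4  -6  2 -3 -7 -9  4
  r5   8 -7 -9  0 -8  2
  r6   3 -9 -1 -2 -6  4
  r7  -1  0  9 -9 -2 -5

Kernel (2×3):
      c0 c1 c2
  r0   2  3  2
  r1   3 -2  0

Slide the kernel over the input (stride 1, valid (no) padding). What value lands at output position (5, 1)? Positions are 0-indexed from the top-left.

-66

The receptive field on the input at this output position is [-7 -9 0 / -9 -1 -2]. Elementwise product with the kernel and sum: -7·2 + -9·3 + 0·2 + -9·3 + -1·-2.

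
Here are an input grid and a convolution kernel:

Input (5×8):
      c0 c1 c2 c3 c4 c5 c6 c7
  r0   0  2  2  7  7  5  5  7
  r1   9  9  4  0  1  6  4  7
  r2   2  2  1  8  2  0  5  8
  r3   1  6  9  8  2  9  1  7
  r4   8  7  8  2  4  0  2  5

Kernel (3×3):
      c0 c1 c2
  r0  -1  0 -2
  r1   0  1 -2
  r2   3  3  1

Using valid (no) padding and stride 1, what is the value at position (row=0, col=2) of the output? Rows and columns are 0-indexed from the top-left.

11

The receptive field on the input at this output position is [2 7 7 / 4 0 1 / 1 8 2]. Elementwise product with the kernel and sum: 2·-1 + 7·-2 + 0·1 + 1·-2 + 1·3 + 8·3 + 2·1.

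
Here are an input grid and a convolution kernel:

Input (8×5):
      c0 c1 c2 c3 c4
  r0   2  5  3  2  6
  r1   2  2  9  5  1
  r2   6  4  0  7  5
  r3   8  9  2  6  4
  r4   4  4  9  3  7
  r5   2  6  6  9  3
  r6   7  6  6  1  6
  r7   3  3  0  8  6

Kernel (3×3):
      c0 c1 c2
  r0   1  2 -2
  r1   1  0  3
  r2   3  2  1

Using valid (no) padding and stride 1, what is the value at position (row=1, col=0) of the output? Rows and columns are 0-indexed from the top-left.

The receptive field on the input at this output position is [2 2 9 / 6 4 0 / 8 9 2]. Elementwise product with the kernel and sum: 2·1 + 2·2 + 9·-2 + 6·1 + 0·3 + 8·3 + 9·2 + 2·1.

38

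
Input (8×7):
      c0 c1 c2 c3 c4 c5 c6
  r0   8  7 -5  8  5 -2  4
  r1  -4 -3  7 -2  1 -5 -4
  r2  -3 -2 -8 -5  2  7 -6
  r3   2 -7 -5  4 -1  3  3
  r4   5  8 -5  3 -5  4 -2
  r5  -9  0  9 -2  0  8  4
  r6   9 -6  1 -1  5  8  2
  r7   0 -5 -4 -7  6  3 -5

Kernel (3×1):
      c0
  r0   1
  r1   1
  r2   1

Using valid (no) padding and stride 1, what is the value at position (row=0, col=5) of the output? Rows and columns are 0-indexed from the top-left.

0

The receptive field on the input at this output position is [-2 / -5 / 7]. Elementwise product with the kernel and sum: -2·1 + -5·1 + 7·1.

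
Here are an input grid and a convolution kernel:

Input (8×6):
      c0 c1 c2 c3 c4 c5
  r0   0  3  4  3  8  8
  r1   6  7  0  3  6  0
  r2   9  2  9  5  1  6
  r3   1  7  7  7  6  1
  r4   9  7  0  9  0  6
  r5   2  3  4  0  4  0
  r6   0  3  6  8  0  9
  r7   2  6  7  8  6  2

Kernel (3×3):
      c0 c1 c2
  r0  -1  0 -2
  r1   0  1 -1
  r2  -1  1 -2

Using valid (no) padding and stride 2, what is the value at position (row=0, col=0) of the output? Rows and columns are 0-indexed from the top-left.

The receptive field on the input at this output position is [0 3 4 / 6 7 0 / 9 2 9]. Elementwise product with the kernel and sum: 0·-1 + 4·-2 + 7·1 + 0·-1 + 9·-1 + 2·1 + 9·-2.

-26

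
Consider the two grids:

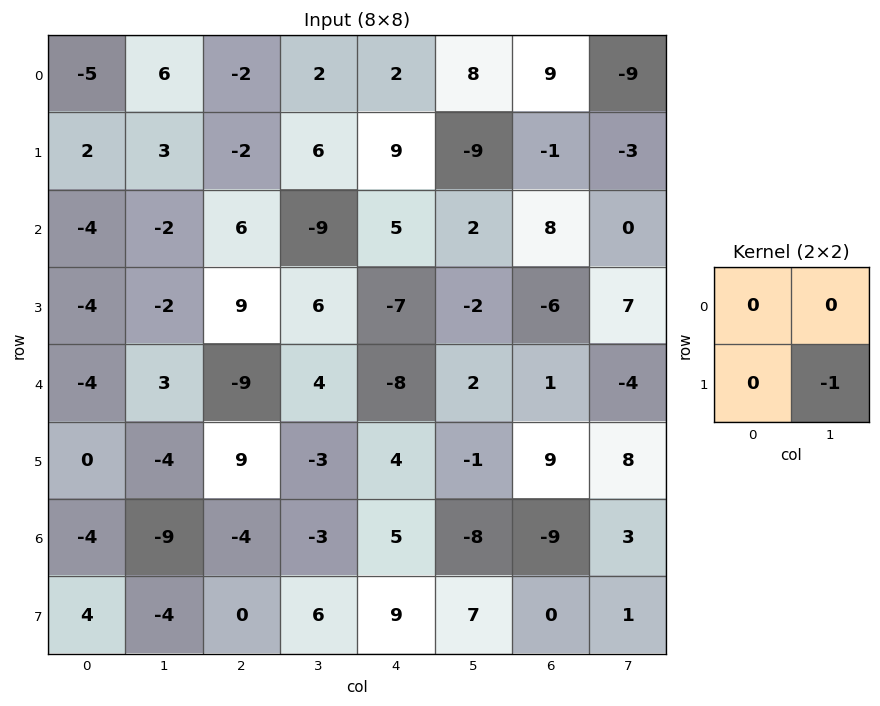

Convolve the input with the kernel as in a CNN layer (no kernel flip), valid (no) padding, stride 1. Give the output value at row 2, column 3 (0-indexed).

7

The receptive field on the input at this output position is [-9 5 / 6 -7]. Elementwise product with the kernel and sum: -7·-1.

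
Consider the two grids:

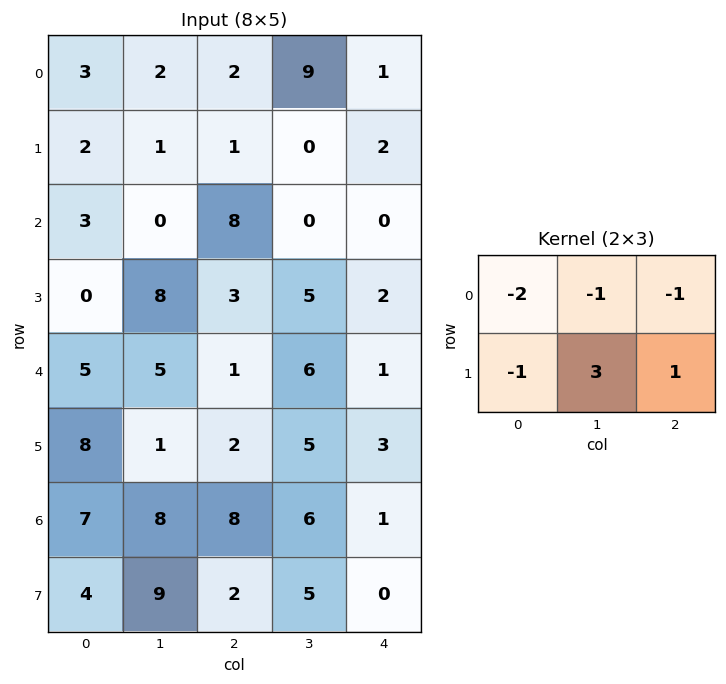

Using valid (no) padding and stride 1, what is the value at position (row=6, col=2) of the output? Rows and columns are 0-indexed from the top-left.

-10

The receptive field on the input at this output position is [8 6 1 / 2 5 0]. Elementwise product with the kernel and sum: 8·-2 + 6·-1 + 1·-1 + 2·-1 + 5·3 + 0·1.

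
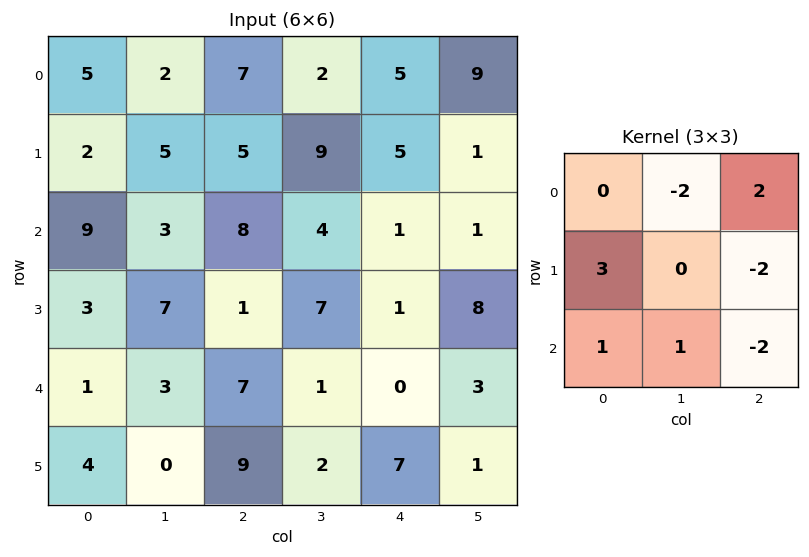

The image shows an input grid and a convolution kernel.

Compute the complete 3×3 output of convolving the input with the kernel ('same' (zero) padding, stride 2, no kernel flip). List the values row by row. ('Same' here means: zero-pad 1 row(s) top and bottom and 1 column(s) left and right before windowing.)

-12 -6 0
-11 3 -6
6 24 18

Output[0,0]: The receptive field on the zero-padded input at this output position is [0 0 0 / 0 5 2 / 0 2 5]. Elementwise product with the kernel and sum: 0·-2 + 0·2 + 0·3 + 2·-2 + 0·1 + 2·1 + 5·-2.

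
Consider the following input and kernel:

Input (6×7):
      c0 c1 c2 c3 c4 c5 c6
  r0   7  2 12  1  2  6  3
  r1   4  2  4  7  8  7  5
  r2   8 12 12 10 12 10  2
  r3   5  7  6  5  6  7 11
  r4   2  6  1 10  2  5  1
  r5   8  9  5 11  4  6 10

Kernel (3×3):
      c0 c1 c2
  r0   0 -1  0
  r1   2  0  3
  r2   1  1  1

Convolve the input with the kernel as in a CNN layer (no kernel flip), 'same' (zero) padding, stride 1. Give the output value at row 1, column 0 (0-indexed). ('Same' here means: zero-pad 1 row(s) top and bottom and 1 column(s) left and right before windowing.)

The receptive field on the zero-padded input at this output position is [0 7 2 / 0 4 2 / 0 8 12]. Elementwise product with the kernel and sum: 7·-1 + 0·2 + 2·3 + 0·1 + 8·1 + 12·1.

19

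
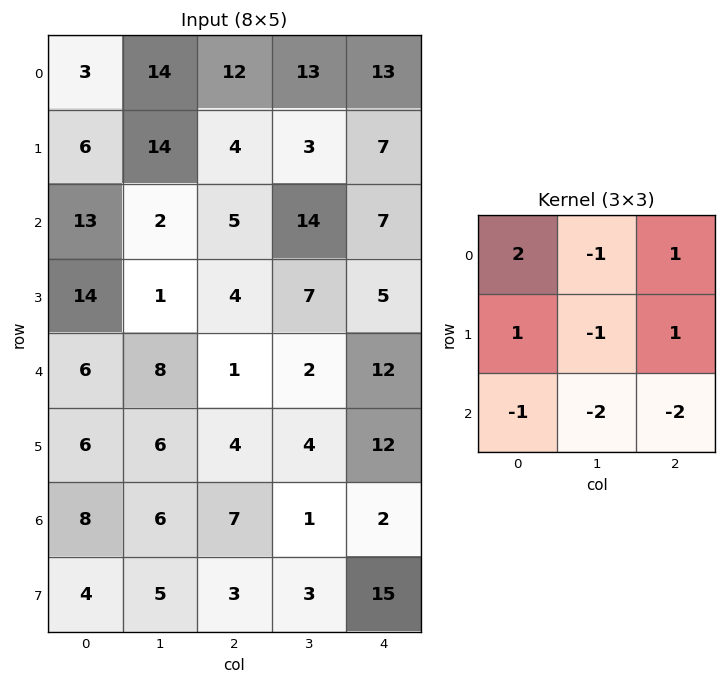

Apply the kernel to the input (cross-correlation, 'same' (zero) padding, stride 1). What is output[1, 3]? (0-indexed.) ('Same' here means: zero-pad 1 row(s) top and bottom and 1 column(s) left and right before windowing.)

The receptive field on the zero-padded input at this output position is [12 13 13 / 4 3 7 / 5 14 7]. Elementwise product with the kernel and sum: 12·2 + 13·-1 + 13·1 + 4·1 + 3·-1 + 7·1 + 5·-1 + 14·-2 + 7·-2.

-15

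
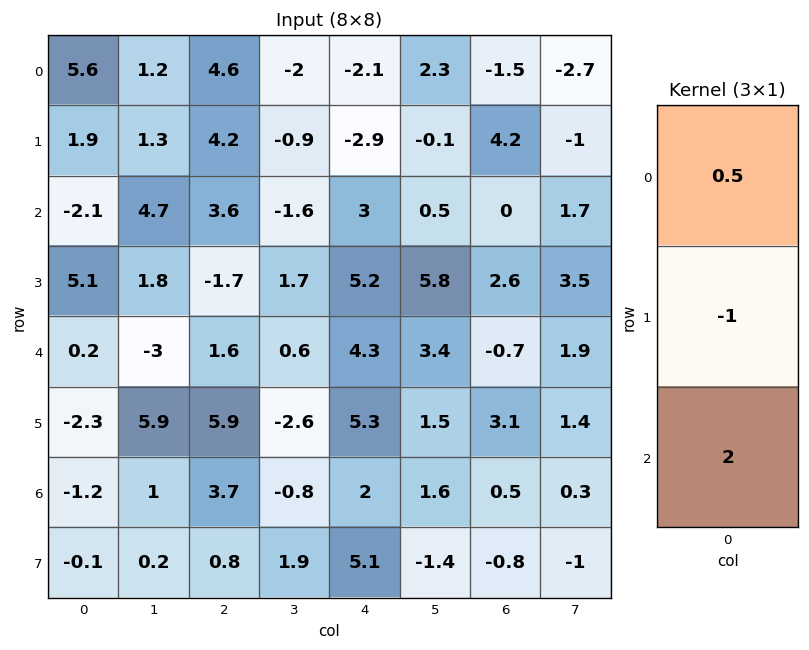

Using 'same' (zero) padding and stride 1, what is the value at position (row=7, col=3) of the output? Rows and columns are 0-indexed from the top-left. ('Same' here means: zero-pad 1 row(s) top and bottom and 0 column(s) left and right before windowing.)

-2.3

The receptive field on the zero-padded input at this output position is [-0.8 / 1.9 / 0]. Elementwise product with the kernel and sum: -0.8·0.5 + 1.9·-1 + 0·2.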